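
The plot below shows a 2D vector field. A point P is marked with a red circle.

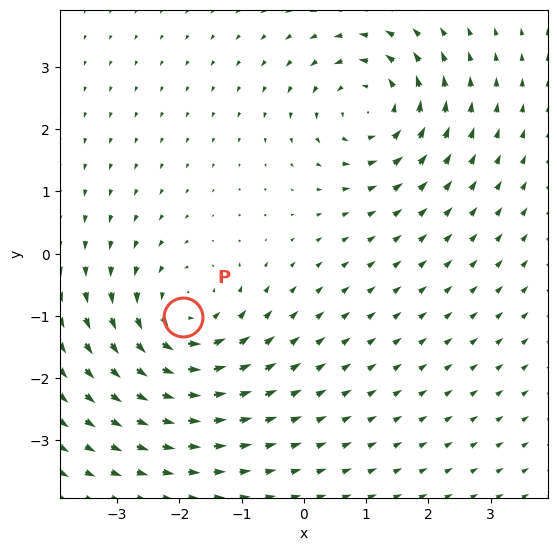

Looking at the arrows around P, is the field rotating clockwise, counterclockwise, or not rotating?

Near P at (-1.9, -1.0) the arrows circulate counterclockwise. The curl (z-component) there is about +5; positive curl means counterclockwise rotation.

counterclockwise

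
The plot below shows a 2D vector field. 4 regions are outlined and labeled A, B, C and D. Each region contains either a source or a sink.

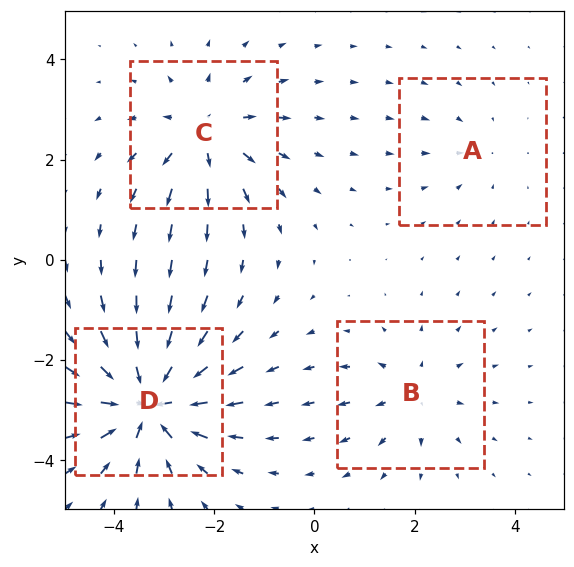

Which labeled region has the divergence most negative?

Divergence at each region's feature centre — A: about -2, B: about +3, C: about +5, D: about -8. Region D is most negative.

D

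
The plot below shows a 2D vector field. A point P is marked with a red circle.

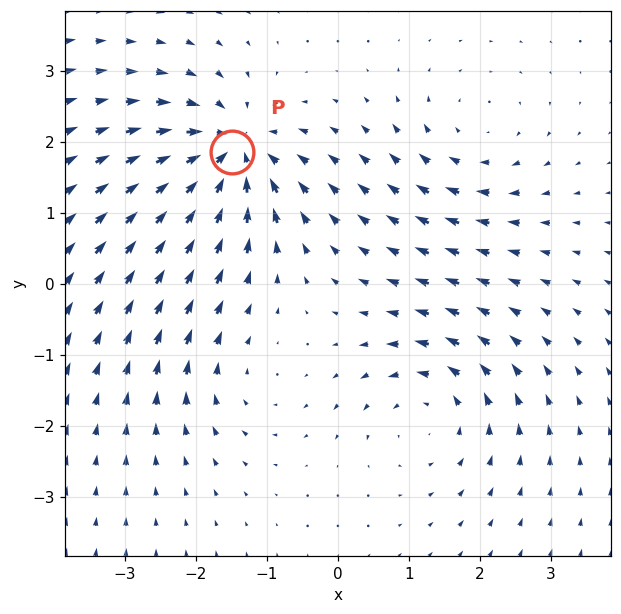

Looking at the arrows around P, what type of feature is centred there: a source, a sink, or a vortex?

sink

At P (-1.5, 1.9) the arrows converge inward. Divergence about -6, curl ≈0 — negative divergence with near-zero curl is a sink.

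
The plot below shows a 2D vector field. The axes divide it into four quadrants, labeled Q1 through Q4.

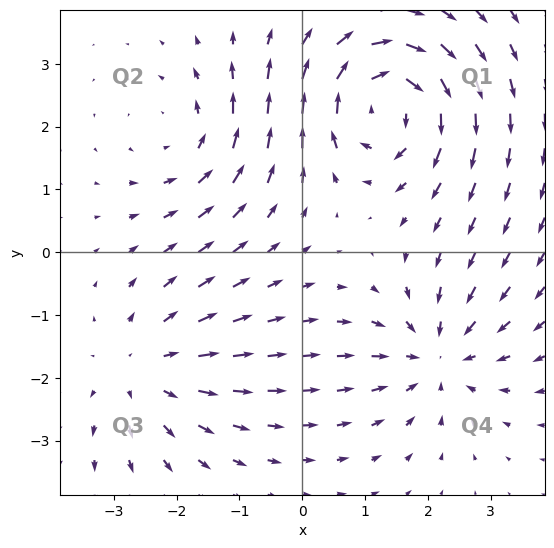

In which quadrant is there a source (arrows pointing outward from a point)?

The source sits at approximately (-2.5, -1.9), which lies in quadrant Q3. The divergence there is about +2, positive as expected for a source.

Q3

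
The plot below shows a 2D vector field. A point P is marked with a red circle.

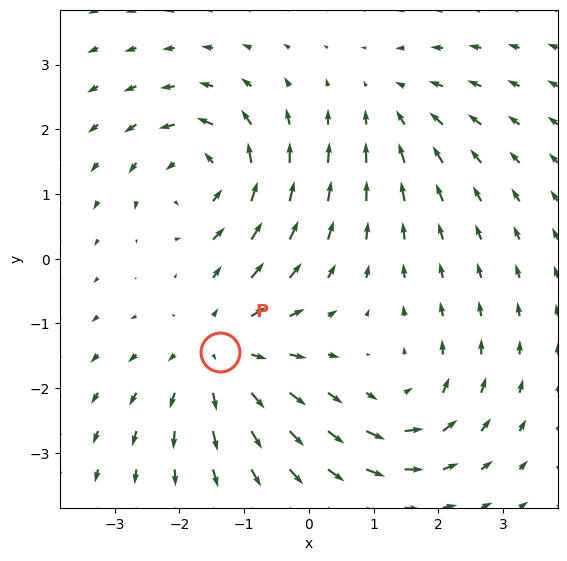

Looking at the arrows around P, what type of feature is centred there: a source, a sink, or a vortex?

At P (-1.4, -1.4) the arrows spread outward. Divergence about +4, curl ≈0 — positive divergence with near-zero curl is a source.

source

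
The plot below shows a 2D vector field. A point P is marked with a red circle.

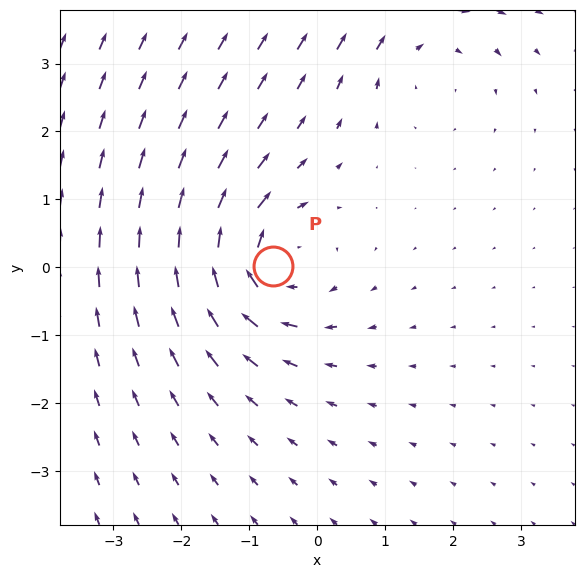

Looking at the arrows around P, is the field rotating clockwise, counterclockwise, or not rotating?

clockwise

Near P at (-0.7, 0.0) the arrows circulate clockwise. The curl (z-component) there is about -5; negative curl means clockwise rotation.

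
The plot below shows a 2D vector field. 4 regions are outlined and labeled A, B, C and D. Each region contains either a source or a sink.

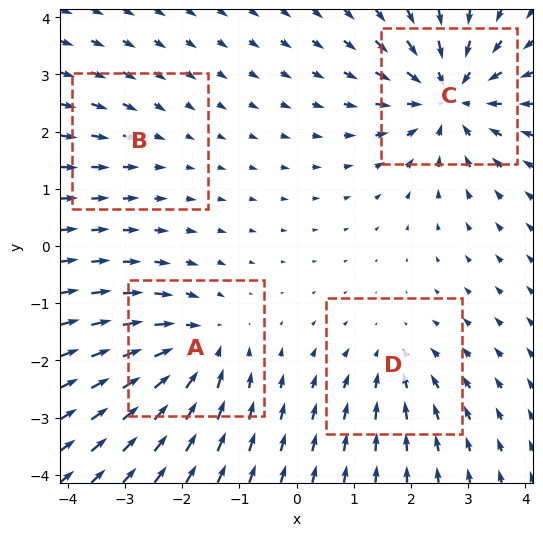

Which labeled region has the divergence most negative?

Divergence at each region's feature centre — A: about -5, B: about -2, C: about -7, D: about -3. Region C is most negative.

C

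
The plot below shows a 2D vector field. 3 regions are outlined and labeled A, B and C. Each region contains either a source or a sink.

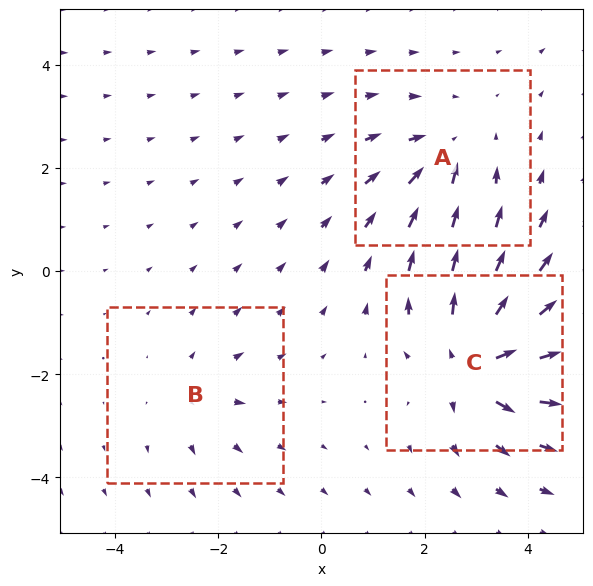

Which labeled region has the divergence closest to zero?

B

Divergence at each region's feature centre — A: about -3, B: about +2, C: about +6. Region B is closest to zero.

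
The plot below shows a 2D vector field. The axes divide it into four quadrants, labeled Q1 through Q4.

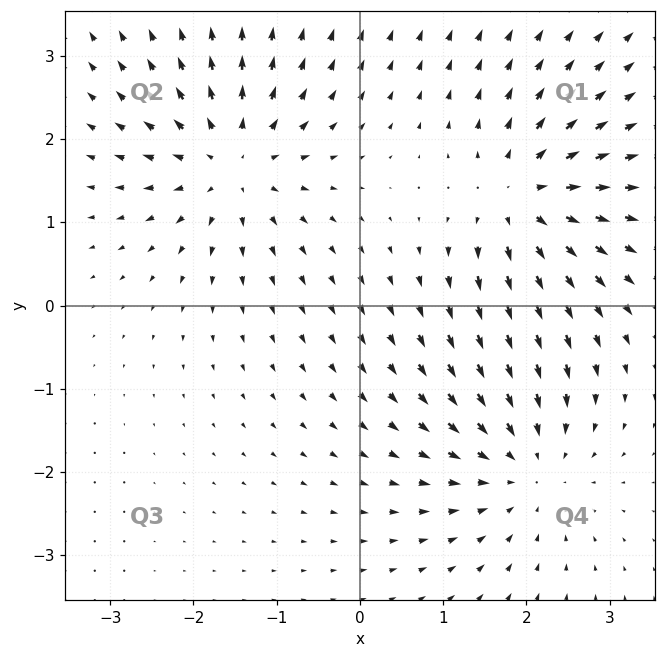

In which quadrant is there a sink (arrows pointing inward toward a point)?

Q4

The sink sits at approximately (2.0, -1.9), which lies in quadrant Q4. The divergence there is about -4, negative as expected for a sink.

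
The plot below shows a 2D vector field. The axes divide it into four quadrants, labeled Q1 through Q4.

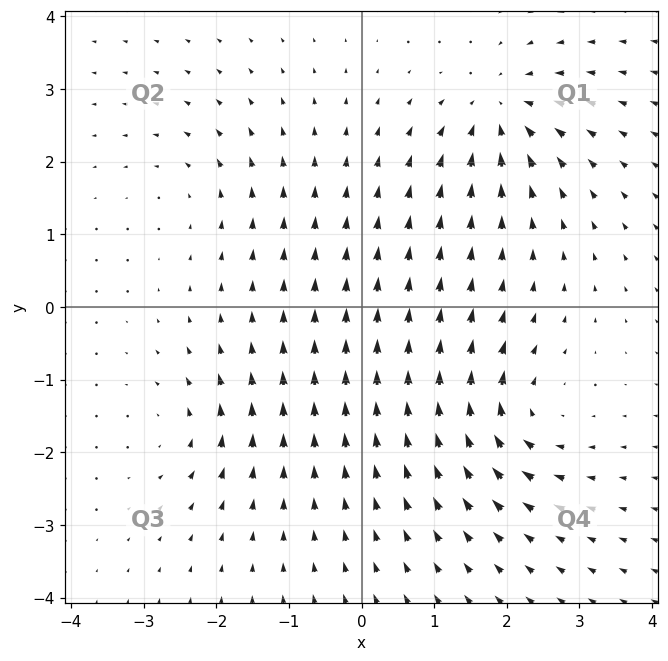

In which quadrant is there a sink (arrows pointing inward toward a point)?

The sink sits at approximately (1.9, 2.7), which lies in quadrant Q1. The divergence there is about -6, negative as expected for a sink.

Q1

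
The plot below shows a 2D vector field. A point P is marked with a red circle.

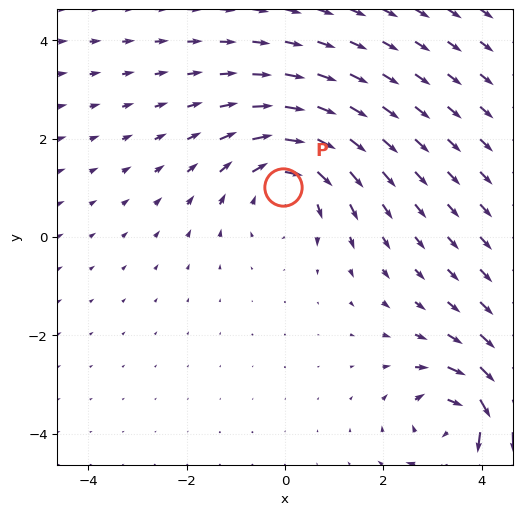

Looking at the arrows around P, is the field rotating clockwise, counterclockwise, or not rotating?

clockwise

Near P at (-0.0, 1.0) the arrows circulate clockwise. The curl (z-component) there is about -3; negative curl means clockwise rotation.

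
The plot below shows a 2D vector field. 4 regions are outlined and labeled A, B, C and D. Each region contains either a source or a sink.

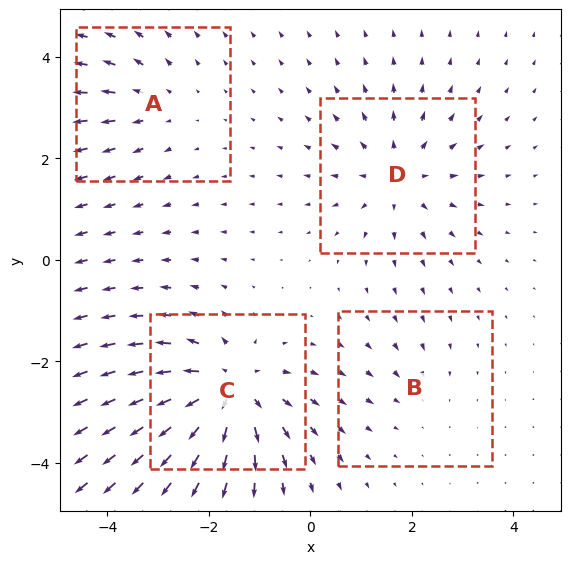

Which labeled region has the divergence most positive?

C

Divergence at each region's feature centre — A: about +3, B: about -2, C: about +7, D: about +4. Region C is most positive.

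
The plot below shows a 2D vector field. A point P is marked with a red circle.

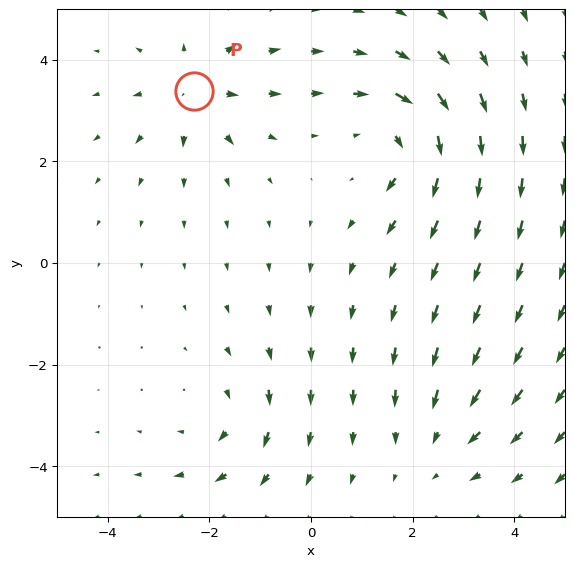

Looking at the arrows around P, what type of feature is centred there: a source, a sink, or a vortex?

At P (-2.3, 3.4) the arrows spread outward. Divergence about +4, curl ≈0 — positive divergence with near-zero curl is a source.

source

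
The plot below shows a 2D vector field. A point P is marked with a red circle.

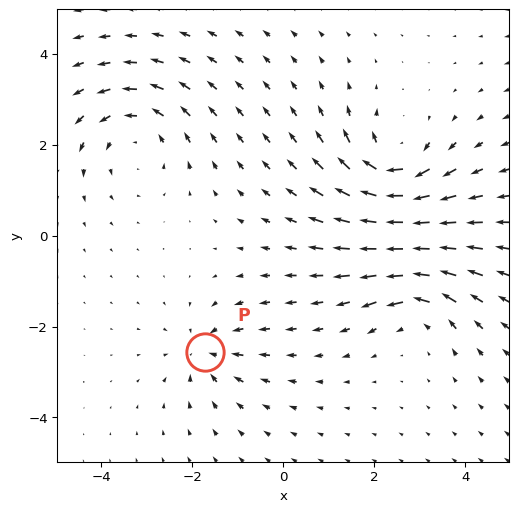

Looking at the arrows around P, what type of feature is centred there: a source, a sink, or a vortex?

sink

At P (-1.7, -2.6) the arrows converge inward. Divergence about -4, curl ≈0 — negative divergence with near-zero curl is a sink.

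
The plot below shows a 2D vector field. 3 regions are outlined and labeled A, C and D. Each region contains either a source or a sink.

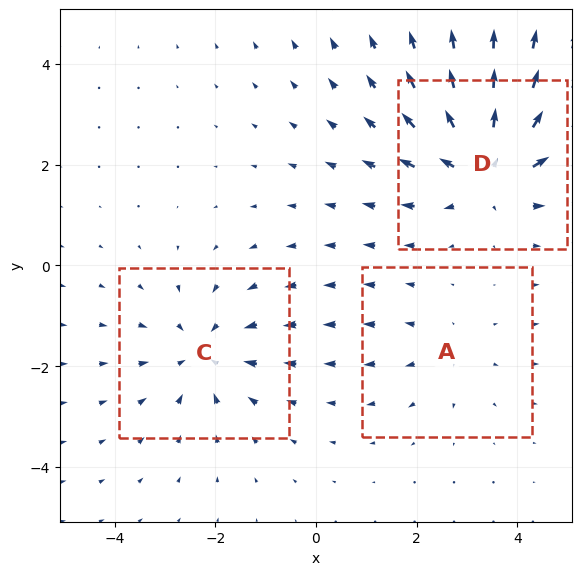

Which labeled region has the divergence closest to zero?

A

Divergence at each region's feature centre — A: about +2, C: about -3, D: about +4. Region A is closest to zero.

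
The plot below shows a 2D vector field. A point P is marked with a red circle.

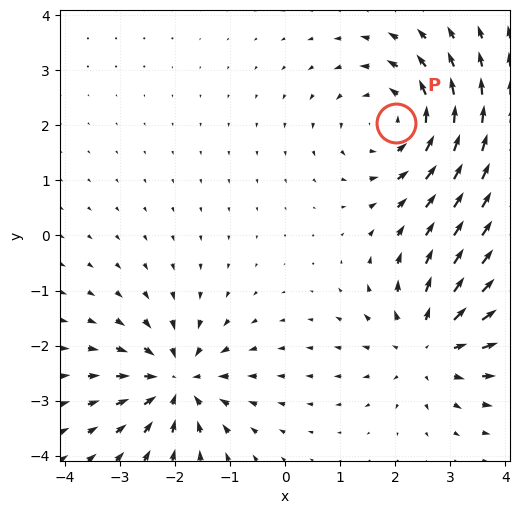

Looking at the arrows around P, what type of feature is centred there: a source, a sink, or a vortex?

At P (2.0, 2.0) the arrows circulate counterclockwise. Divergence ≈0, curl about +4 — near-zero divergence with nonzero curl is a vortex.

vortex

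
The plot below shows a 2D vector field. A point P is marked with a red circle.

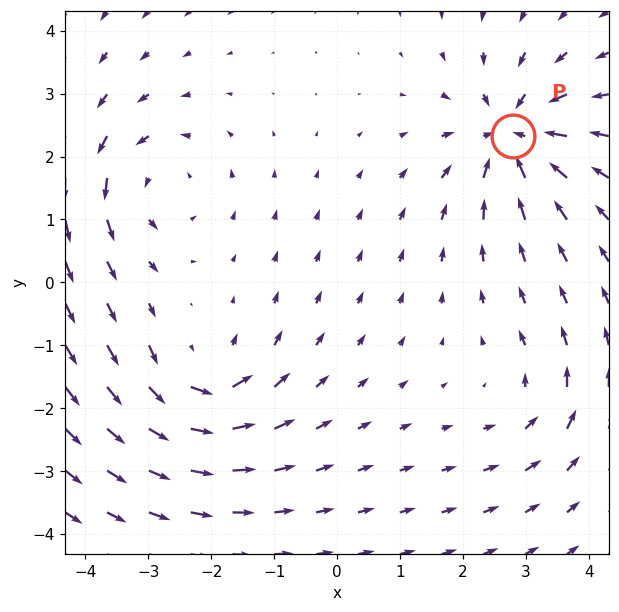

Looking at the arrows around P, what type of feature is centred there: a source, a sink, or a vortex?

sink

At P (2.8, 2.3) the arrows converge inward. Divergence about -6, curl ≈0 — negative divergence with near-zero curl is a sink.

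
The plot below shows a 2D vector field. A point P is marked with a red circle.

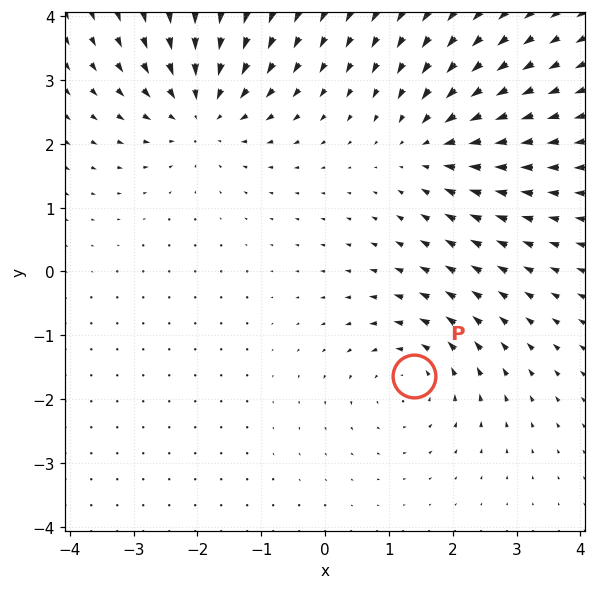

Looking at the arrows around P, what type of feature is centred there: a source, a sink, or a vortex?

vortex

At P (1.4, -1.6) the arrows circulate counterclockwise. Divergence ≈0, curl about +4 — near-zero divergence with nonzero curl is a vortex.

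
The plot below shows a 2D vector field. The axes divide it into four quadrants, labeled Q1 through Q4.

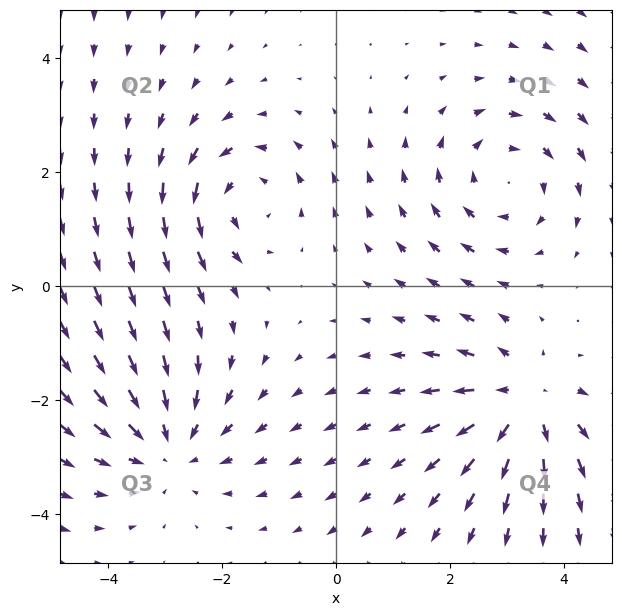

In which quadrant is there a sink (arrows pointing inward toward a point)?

The sink sits at approximately (-3.0, -2.8), which lies in quadrant Q3. The divergence there is about -3, negative as expected for a sink.

Q3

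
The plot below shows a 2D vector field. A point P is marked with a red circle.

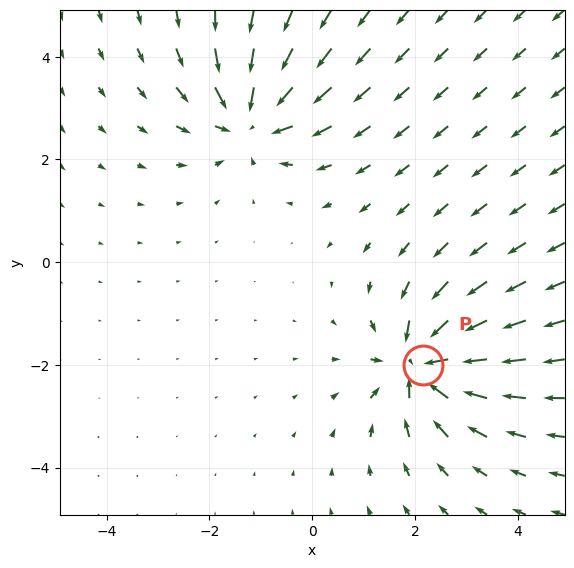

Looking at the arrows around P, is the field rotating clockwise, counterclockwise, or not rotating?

Near P at (2.2, -2.0) the arrows show no circulation. The curl there is ≈0.

not rotating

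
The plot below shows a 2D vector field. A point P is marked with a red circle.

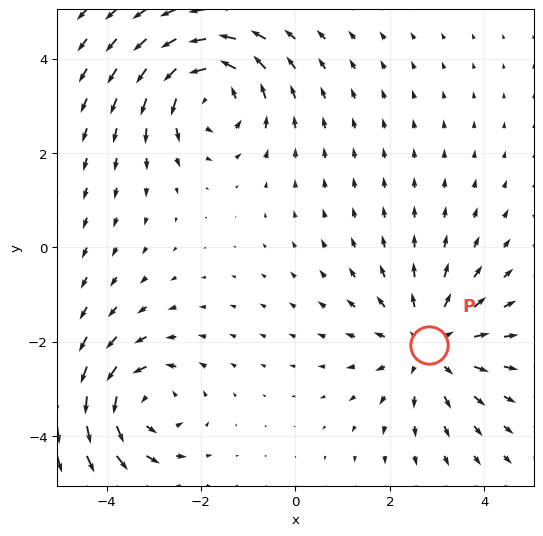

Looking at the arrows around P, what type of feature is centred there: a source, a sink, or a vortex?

source

At P (2.8, -2.1) the arrows spread outward. Divergence about +3, curl ≈0 — positive divergence with near-zero curl is a source.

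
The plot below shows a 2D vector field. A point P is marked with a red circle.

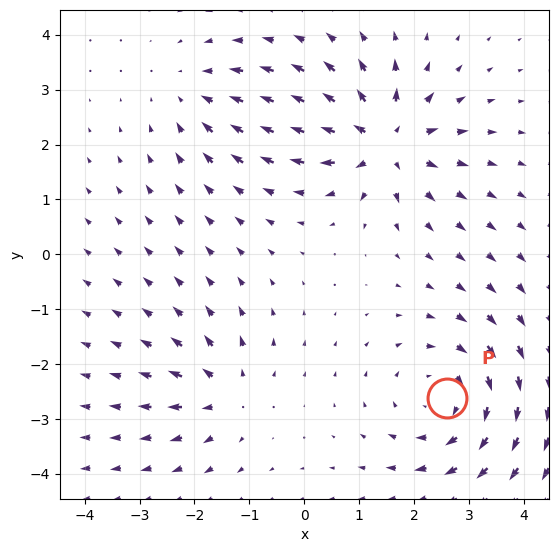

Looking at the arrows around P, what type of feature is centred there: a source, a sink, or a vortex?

vortex

At P (2.6, -2.6) the arrows circulate clockwise. Divergence ≈0, curl about -4 — near-zero divergence with nonzero curl is a vortex.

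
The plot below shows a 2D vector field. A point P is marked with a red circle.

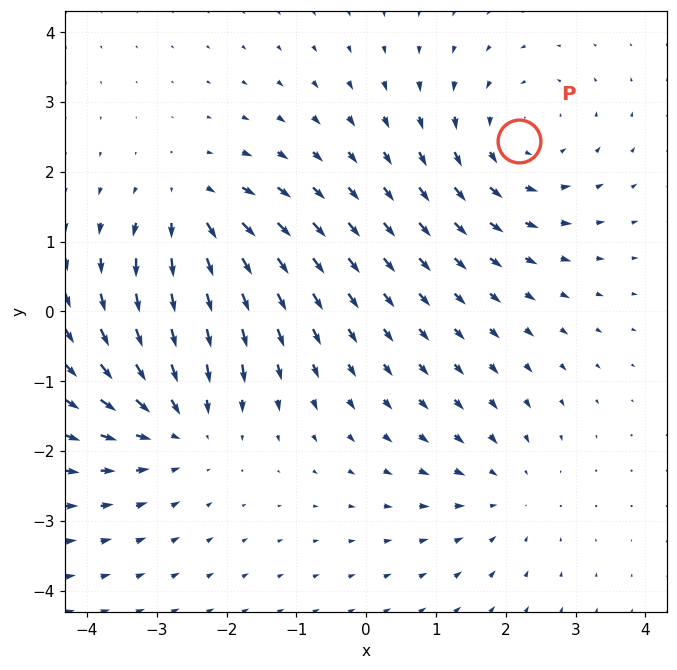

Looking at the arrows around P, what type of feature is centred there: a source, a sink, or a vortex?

vortex

At P (2.2, 2.4) the arrows circulate counterclockwise. Divergence ≈0, curl about +3 — near-zero divergence with nonzero curl is a vortex.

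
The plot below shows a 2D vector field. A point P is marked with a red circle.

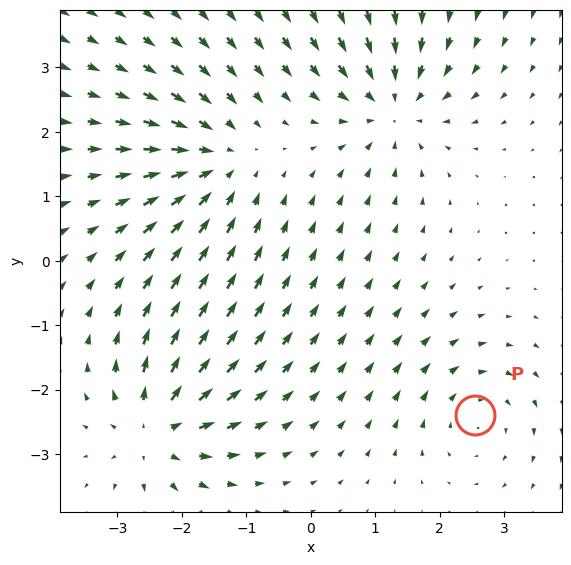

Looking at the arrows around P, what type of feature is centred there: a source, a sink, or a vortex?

vortex

At P (2.5, -2.4) the arrows circulate clockwise. Divergence ≈0, curl about -3 — near-zero divergence with nonzero curl is a vortex.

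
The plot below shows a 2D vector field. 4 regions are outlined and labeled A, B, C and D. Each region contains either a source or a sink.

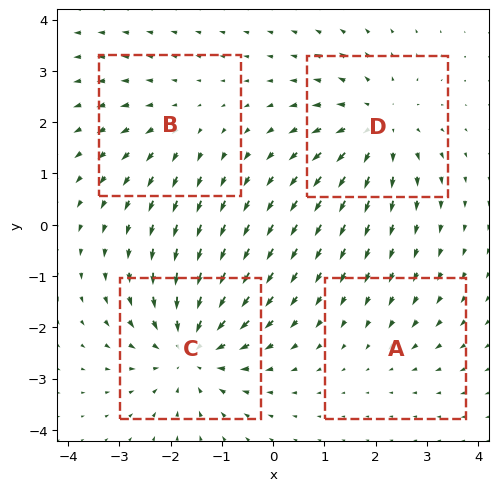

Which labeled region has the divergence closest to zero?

A

Divergence at each region's feature centre — A: about -2, B: about +3, C: about -5, D: about +5. Region A is closest to zero.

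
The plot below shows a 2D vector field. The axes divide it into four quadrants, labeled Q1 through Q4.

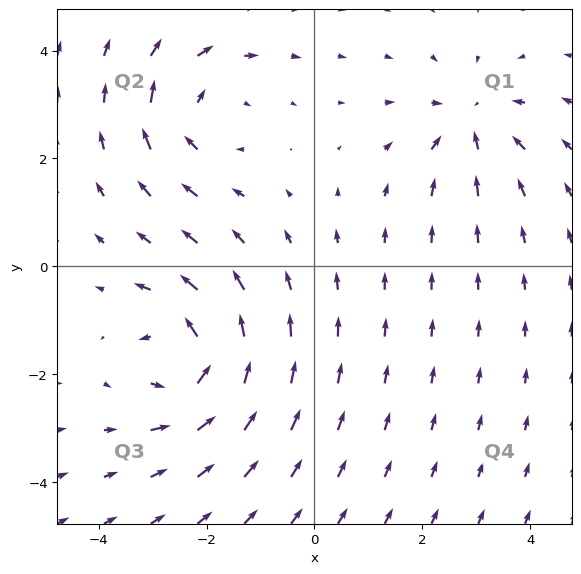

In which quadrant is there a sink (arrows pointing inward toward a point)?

Q1

The sink sits at approximately (2.9, 2.7), which lies in quadrant Q1. The divergence there is about -4, negative as expected for a sink.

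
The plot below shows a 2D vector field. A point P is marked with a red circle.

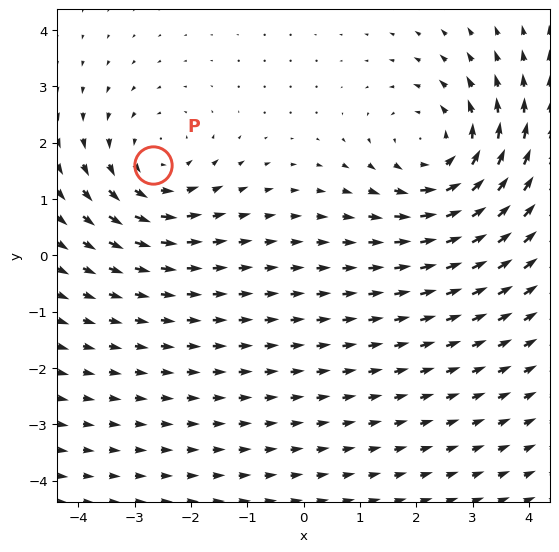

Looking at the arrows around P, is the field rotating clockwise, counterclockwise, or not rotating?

counterclockwise

Near P at (-2.7, 1.6) the arrows circulate counterclockwise. The curl (z-component) there is about +2; positive curl means counterclockwise rotation.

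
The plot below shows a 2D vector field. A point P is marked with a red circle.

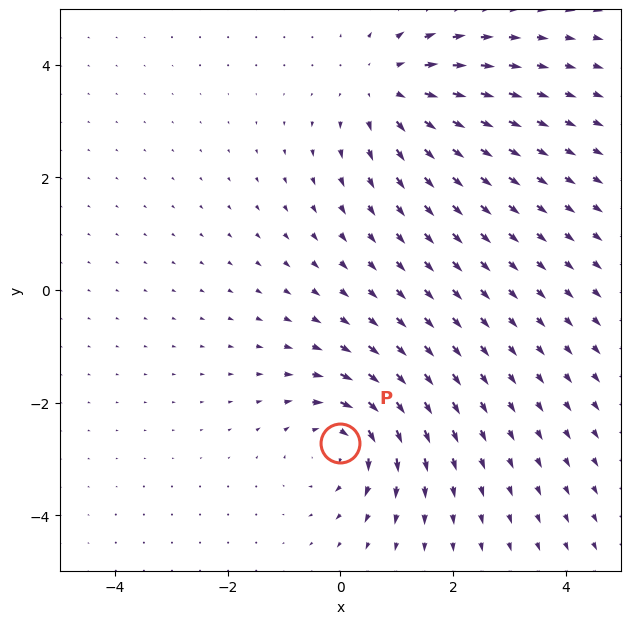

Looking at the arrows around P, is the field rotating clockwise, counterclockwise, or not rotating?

clockwise

Near P at (-0.0, -2.7) the arrows circulate clockwise. The curl (z-component) there is about -3; negative curl means clockwise rotation.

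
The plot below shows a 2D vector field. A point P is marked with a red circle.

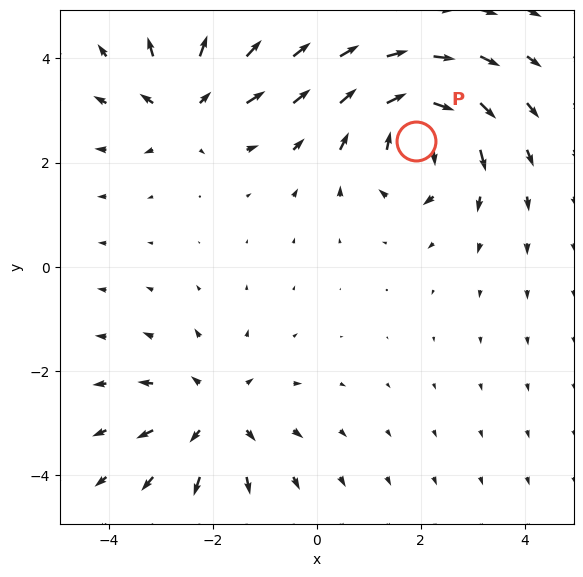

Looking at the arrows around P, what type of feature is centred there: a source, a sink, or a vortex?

At P (1.9, 2.4) the arrows circulate clockwise. Divergence ≈0, curl about -7 — near-zero divergence with nonzero curl is a vortex.

vortex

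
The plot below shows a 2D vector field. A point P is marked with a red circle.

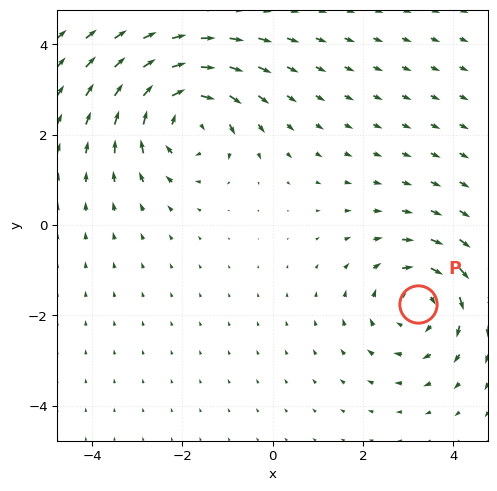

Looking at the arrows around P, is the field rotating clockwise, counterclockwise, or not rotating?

Near P at (3.2, -1.7) the arrows circulate clockwise. The curl (z-component) there is about -3; negative curl means clockwise rotation.

clockwise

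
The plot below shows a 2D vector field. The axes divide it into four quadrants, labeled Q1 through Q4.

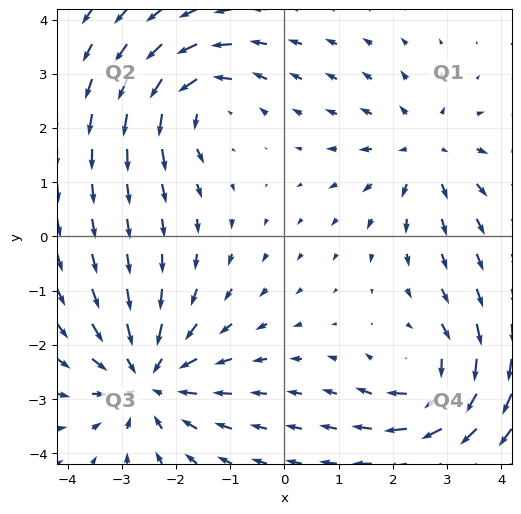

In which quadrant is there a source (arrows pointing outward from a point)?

Q1

The source sits at approximately (2.6, 1.6), which lies in quadrant Q1. The divergence there is about +3, positive as expected for a source.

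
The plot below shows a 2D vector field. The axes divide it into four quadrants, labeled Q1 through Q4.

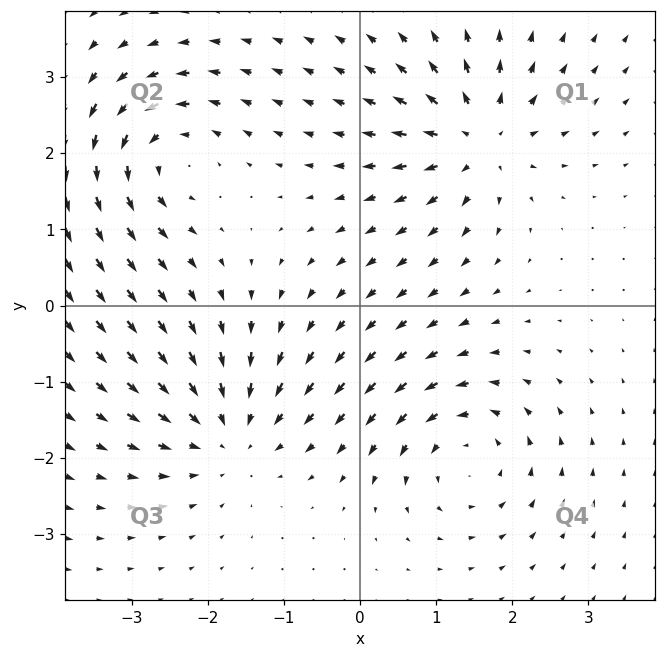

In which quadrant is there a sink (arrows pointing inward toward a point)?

The sink sits at approximately (-1.7, -1.7), which lies in quadrant Q3. The divergence there is about -5, negative as expected for a sink.

Q3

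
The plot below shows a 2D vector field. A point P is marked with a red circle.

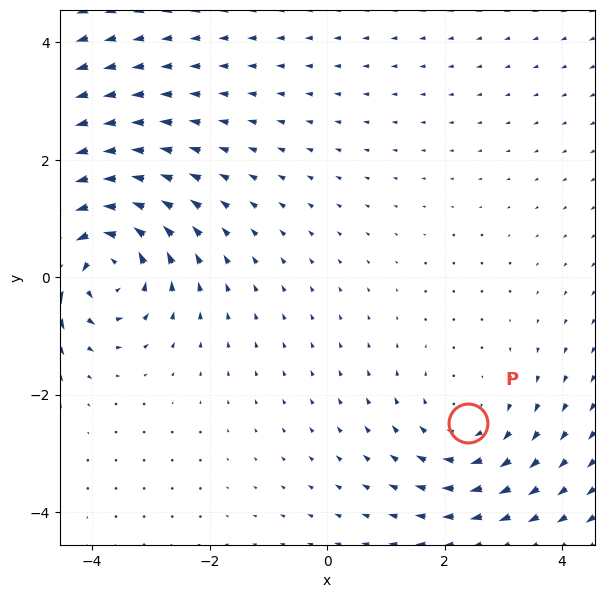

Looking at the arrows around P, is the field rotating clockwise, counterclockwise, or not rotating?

Near P at (2.4, -2.5) the arrows circulate clockwise. The curl (z-component) there is about -2; negative curl means clockwise rotation.

clockwise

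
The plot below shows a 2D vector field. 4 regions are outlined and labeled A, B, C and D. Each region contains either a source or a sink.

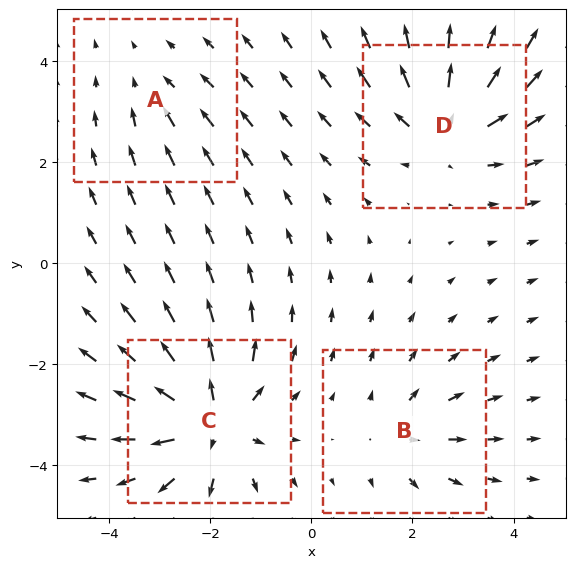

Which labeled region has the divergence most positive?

C

Divergence at each region's feature centre — A: about -2, B: about +3, C: about +7, D: about +6. Region C is most positive.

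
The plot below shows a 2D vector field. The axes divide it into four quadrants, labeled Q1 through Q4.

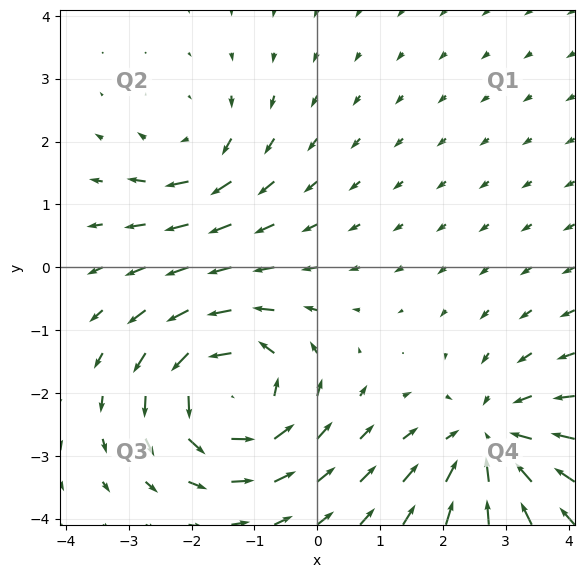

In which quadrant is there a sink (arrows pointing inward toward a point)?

The sink sits at approximately (2.7, -2.8), which lies in quadrant Q4. The divergence there is about -4, negative as expected for a sink.

Q4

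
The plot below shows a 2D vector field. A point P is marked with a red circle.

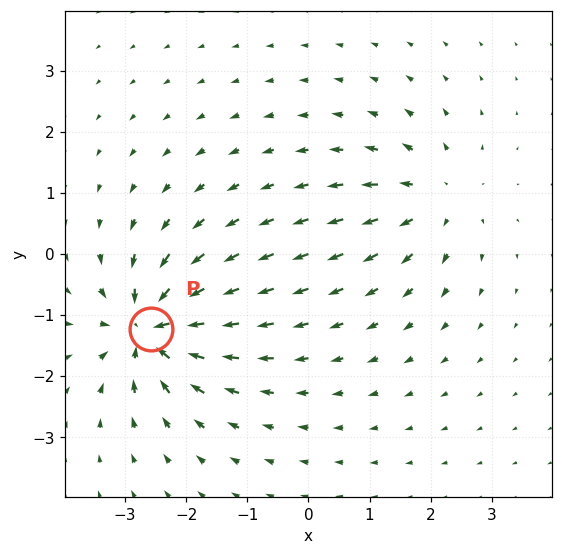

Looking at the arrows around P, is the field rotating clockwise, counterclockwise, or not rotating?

Near P at (-2.6, -1.2) the arrows show no circulation. The curl there is ≈0.

not rotating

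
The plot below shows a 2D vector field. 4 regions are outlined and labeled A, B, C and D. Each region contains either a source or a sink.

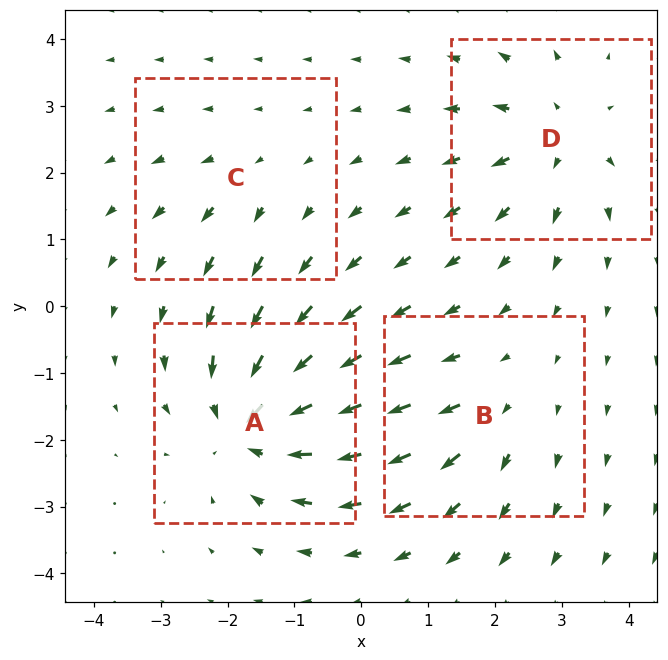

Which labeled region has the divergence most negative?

Divergence at each region's feature centre — A: about -7, B: about +3, C: about +2, D: about +5. Region A is most negative.

A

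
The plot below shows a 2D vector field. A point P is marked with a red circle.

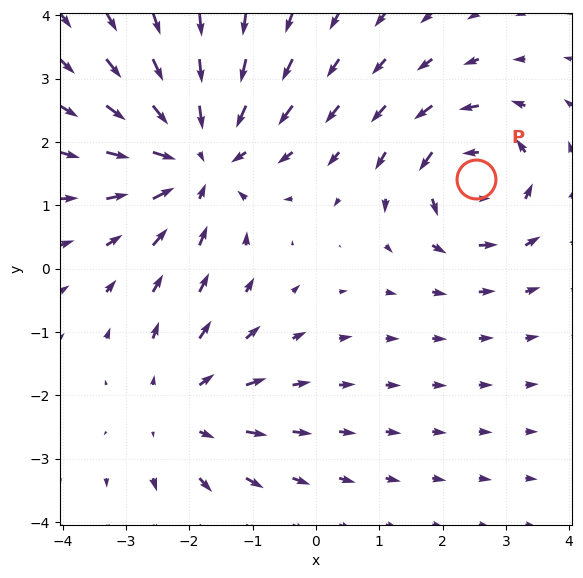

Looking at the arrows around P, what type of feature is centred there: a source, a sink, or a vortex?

At P (2.5, 1.4) the arrows circulate counterclockwise. Divergence ≈0, curl about +4 — near-zero divergence with nonzero curl is a vortex.

vortex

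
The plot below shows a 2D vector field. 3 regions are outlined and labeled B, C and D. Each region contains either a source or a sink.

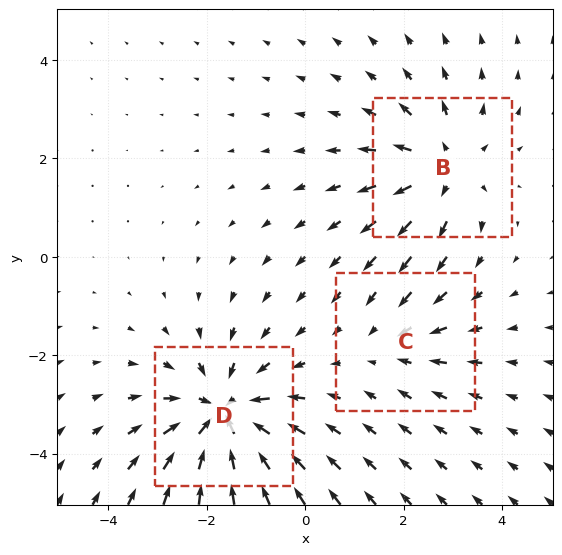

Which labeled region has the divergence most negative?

Divergence at each region's feature centre — B: about +3, C: about -2, D: about -4. Region D is most negative.

D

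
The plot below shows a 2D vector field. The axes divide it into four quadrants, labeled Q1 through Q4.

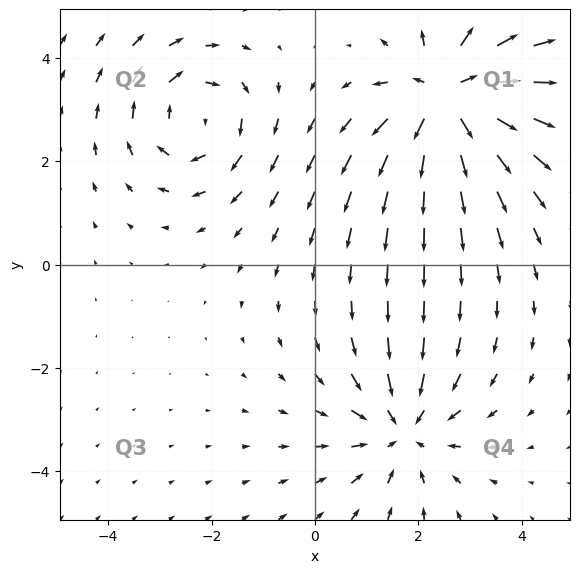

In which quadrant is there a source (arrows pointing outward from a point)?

The source sits at approximately (2.6, 3.3), which lies in quadrant Q1. The divergence there is about +4, positive as expected for a source.

Q1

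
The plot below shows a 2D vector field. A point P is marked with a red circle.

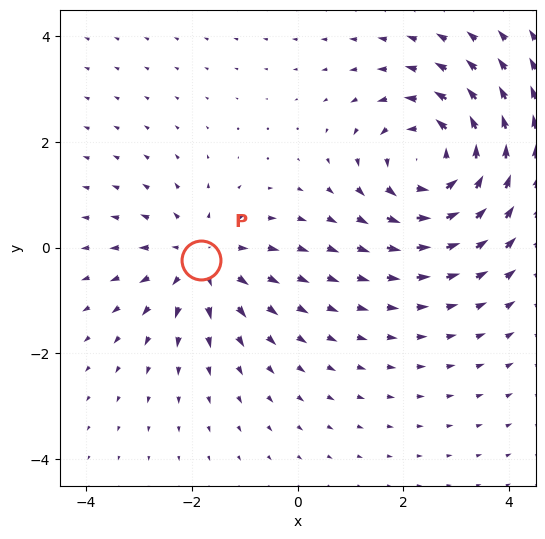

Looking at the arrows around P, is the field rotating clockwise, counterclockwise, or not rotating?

Near P at (-1.8, -0.2) the arrows show no circulation. The curl there is ≈0.

not rotating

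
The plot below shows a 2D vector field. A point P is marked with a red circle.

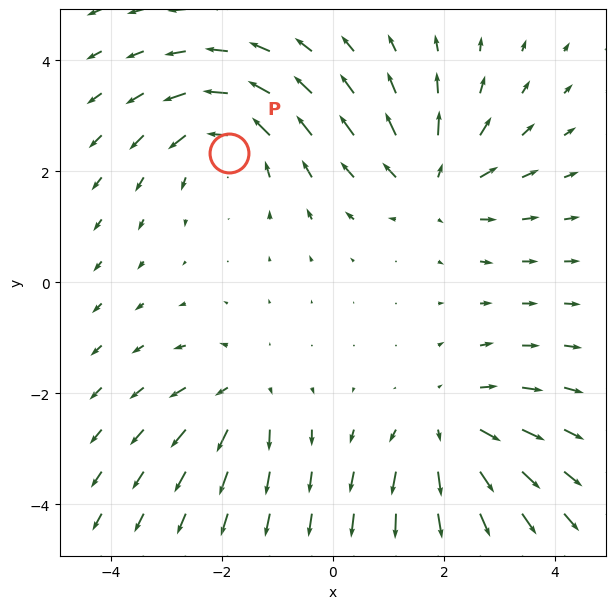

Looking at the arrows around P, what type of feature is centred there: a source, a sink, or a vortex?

vortex

At P (-1.9, 2.3) the arrows circulate counterclockwise. Divergence ≈0, curl about +5 — near-zero divergence with nonzero curl is a vortex.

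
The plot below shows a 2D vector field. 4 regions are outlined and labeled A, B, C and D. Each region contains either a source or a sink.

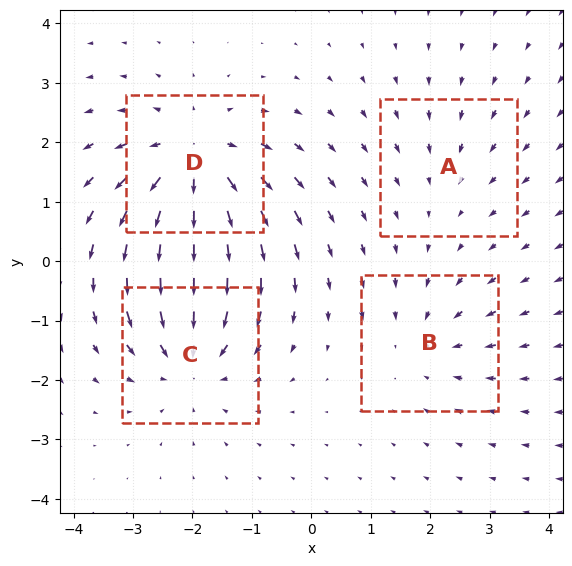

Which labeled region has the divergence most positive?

D

Divergence at each region's feature centre — A: about -2, B: about -3, C: about -5, D: about +6. Region D is most positive.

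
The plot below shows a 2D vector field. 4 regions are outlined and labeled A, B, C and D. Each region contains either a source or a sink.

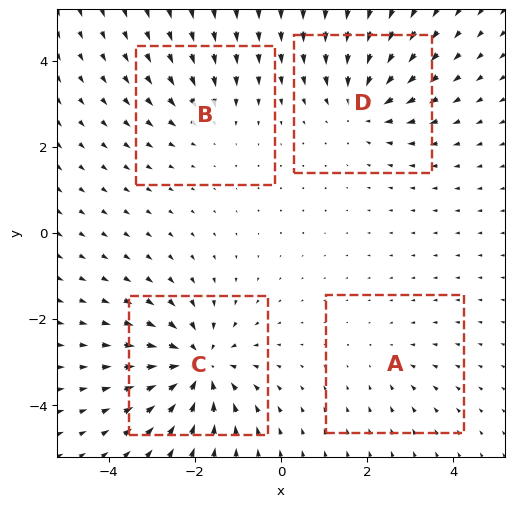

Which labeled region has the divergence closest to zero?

A

Divergence at each region's feature centre — A: about -2, B: about -3, C: about -7, D: about -5. Region A is closest to zero.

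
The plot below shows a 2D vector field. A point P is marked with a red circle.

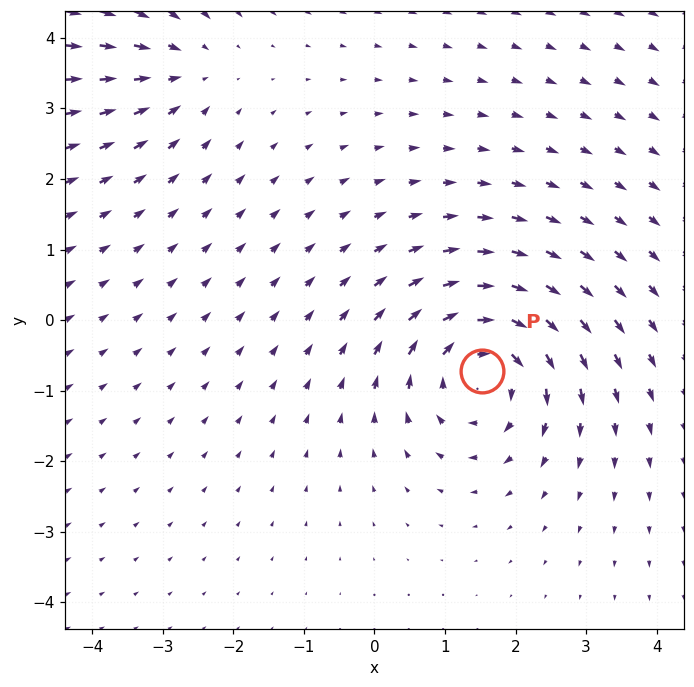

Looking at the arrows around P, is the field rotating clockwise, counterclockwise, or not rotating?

clockwise

Near P at (1.5, -0.7) the arrows circulate clockwise. The curl (z-component) there is about -5; negative curl means clockwise rotation.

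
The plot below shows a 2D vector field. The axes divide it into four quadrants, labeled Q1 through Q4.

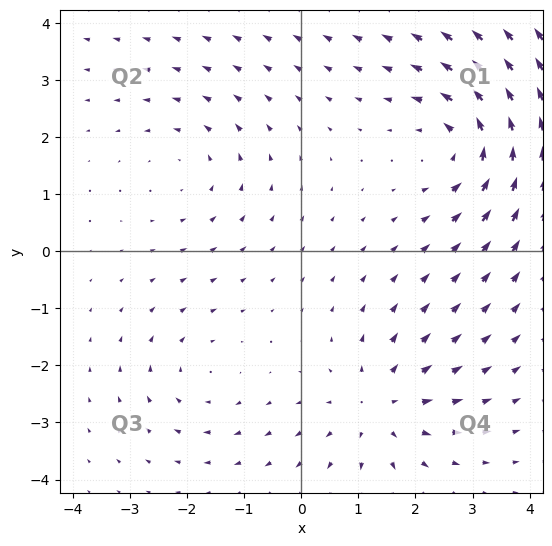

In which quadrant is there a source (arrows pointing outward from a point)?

The source sits at approximately (1.4, -2.7), which lies in quadrant Q4. The divergence there is about +4, positive as expected for a source.

Q4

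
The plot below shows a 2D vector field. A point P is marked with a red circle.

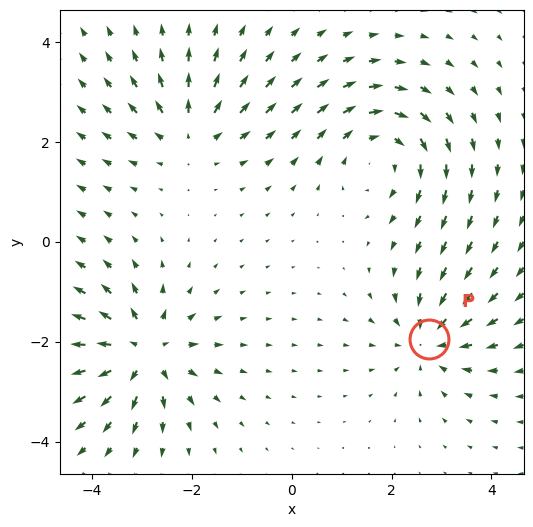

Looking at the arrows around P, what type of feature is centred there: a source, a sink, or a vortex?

sink

At P (2.7, -2.0) the arrows converge inward. Divergence about -4, curl ≈0 — negative divergence with near-zero curl is a sink.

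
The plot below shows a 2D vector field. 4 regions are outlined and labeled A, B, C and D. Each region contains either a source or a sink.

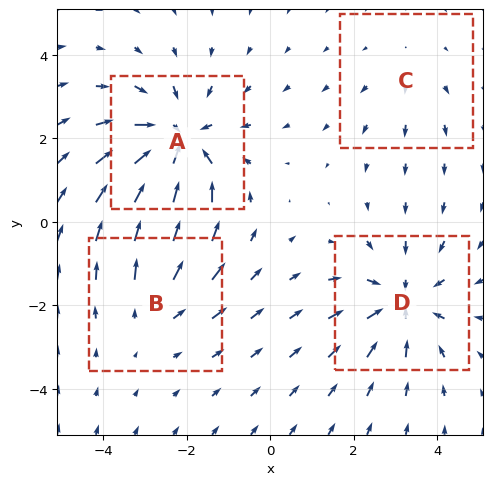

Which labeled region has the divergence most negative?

A

Divergence at each region's feature centre — A: about -6, B: about +3, C: about +2, D: about -4. Region A is most negative.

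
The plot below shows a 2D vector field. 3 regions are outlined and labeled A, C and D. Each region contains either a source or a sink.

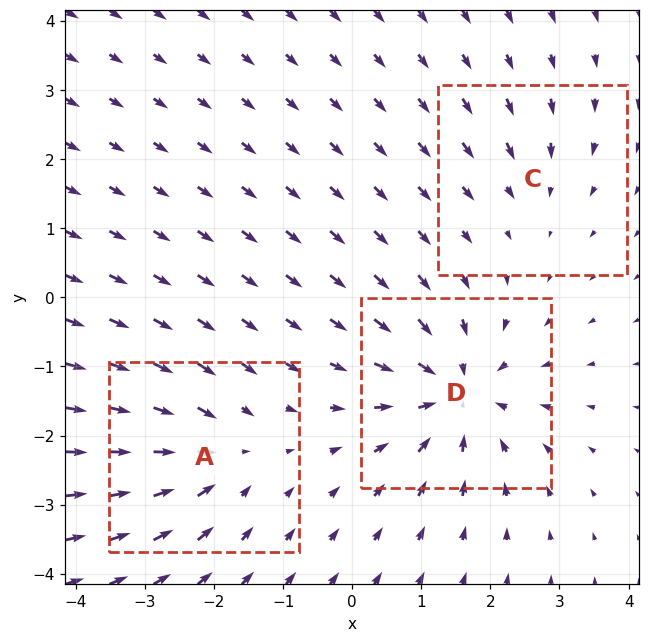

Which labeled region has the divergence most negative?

D

Divergence at each region's feature centre — A: about -4, C: about -2, D: about -6. Region D is most negative.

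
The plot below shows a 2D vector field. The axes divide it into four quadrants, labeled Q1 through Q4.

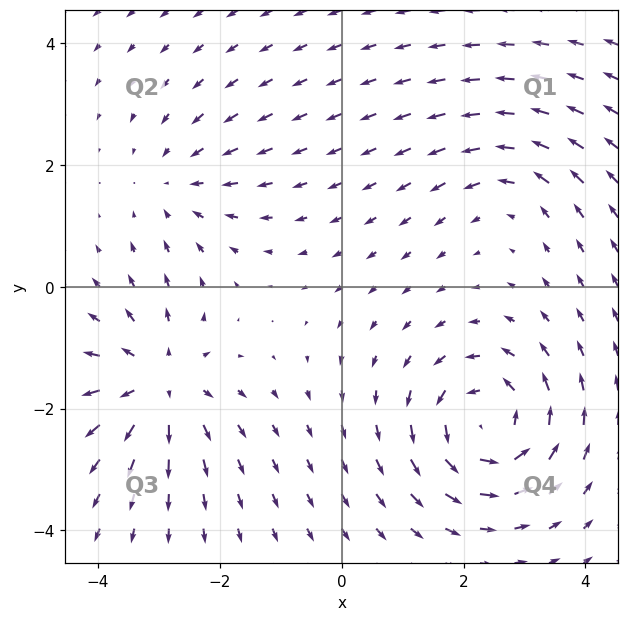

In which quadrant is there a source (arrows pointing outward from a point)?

The source sits at approximately (-3.0, -1.6), which lies in quadrant Q3. The divergence there is about +4, positive as expected for a source.

Q3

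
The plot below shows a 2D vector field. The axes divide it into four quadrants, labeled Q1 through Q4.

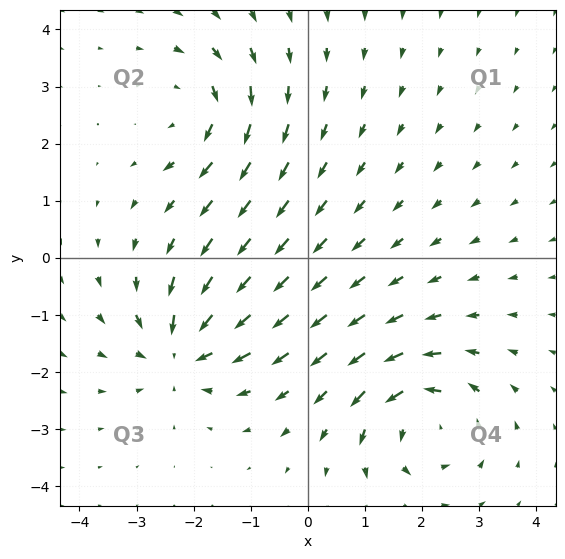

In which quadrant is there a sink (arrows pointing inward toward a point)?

The sink sits at approximately (-2.2, -1.6), which lies in quadrant Q3. The divergence there is about -4, negative as expected for a sink.

Q3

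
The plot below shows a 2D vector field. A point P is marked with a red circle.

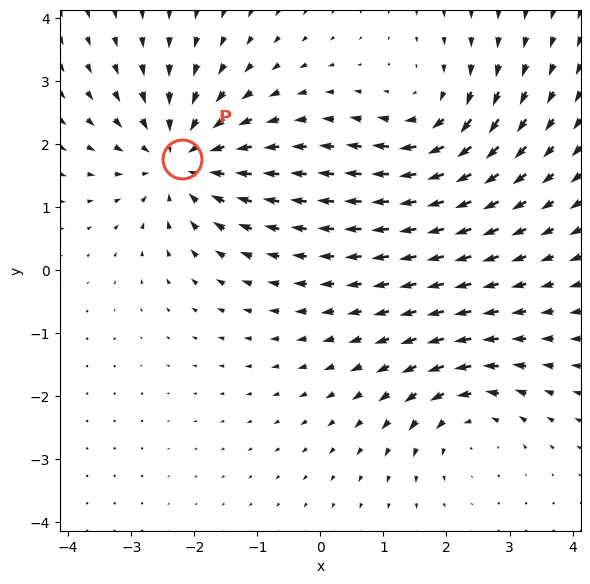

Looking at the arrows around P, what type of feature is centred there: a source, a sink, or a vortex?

At P (-2.2, 1.8) the arrows converge inward. Divergence about -5, curl ≈0 — negative divergence with near-zero curl is a sink.

sink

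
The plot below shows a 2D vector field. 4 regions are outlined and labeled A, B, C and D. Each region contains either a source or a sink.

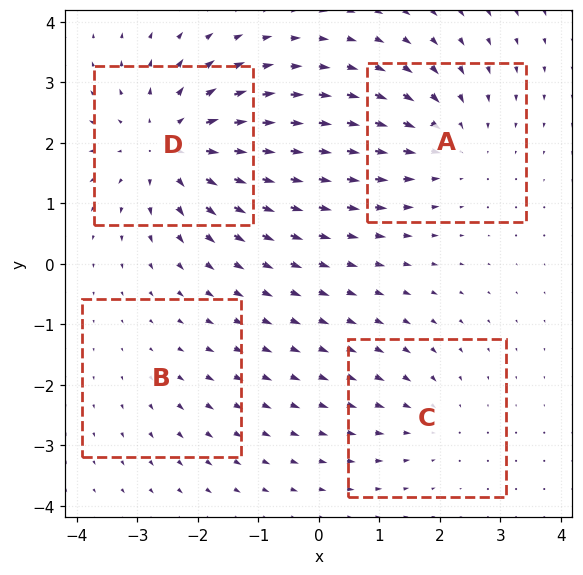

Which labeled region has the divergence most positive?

Divergence at each region's feature centre — A: about -4, B: about +2, C: about -3, D: about +6. Region D is most positive.

D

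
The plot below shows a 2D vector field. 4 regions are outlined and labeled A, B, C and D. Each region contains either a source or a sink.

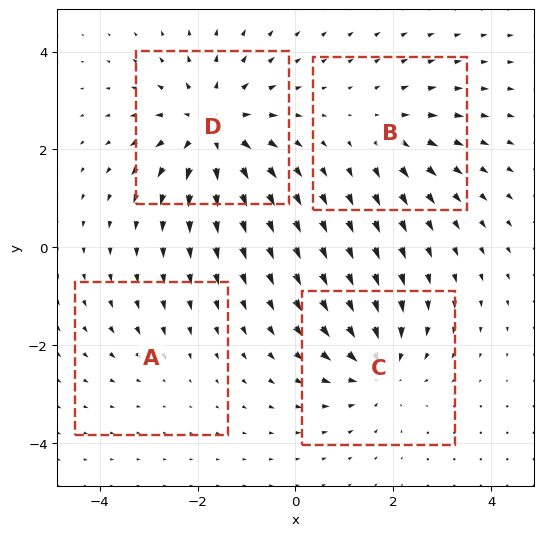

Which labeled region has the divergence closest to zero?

Divergence at each region's feature centre — A: about -2, B: about +3, C: about -5, D: about +6. Region A is closest to zero.

A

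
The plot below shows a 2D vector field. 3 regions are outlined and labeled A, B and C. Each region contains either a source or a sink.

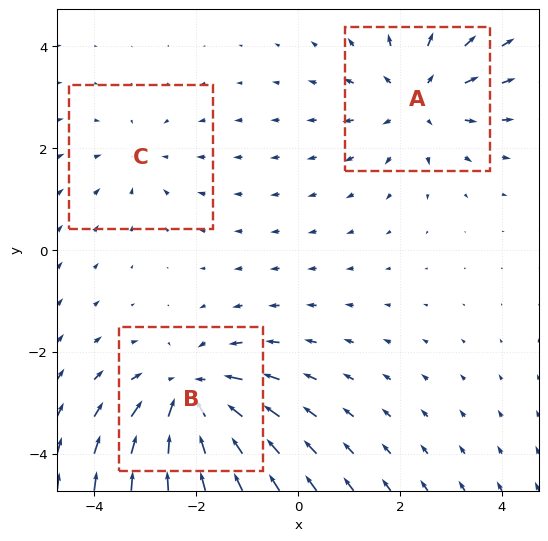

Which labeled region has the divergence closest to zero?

C

Divergence at each region's feature centre — A: about +3, B: about -4, C: about -2. Region C is closest to zero.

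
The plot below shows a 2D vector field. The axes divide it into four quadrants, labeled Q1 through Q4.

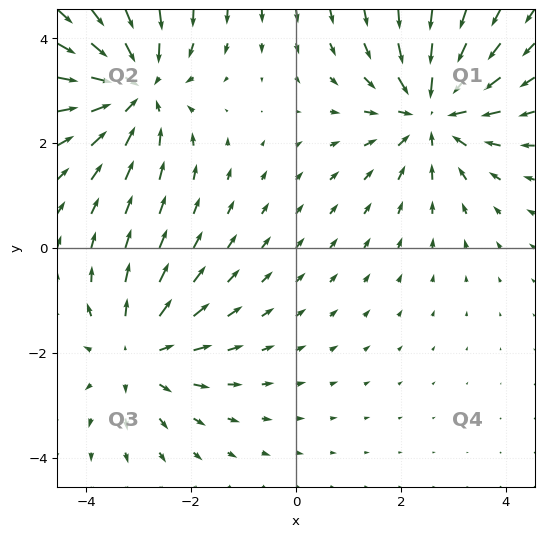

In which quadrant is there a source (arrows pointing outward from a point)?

Q3

The source sits at approximately (-3.0, -2.0), which lies in quadrant Q3. The divergence there is about +3, positive as expected for a source.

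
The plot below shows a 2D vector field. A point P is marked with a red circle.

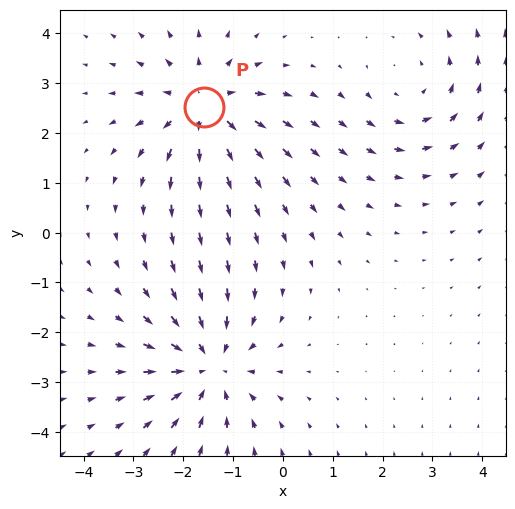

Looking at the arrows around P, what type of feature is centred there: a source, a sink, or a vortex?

At P (-1.6, 2.5) the arrows spread outward. Divergence about +4, curl ≈0 — positive divergence with near-zero curl is a source.

source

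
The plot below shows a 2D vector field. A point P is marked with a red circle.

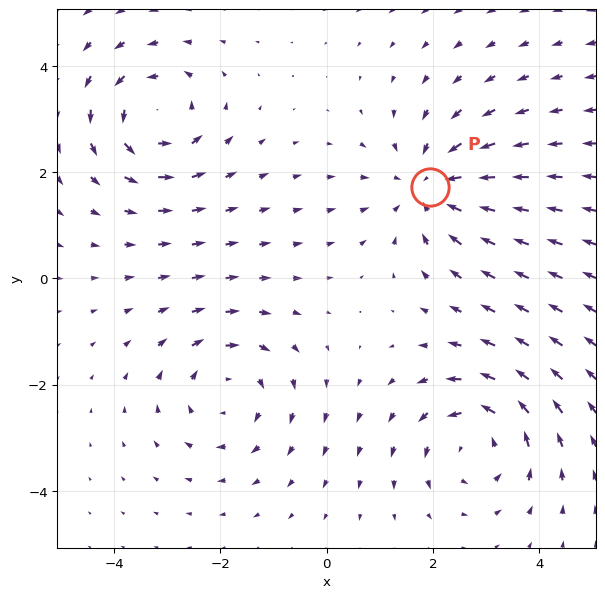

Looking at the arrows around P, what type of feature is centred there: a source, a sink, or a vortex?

At P (1.9, 1.7) the arrows converge inward. Divergence about -4, curl ≈0 — negative divergence with near-zero curl is a sink.

sink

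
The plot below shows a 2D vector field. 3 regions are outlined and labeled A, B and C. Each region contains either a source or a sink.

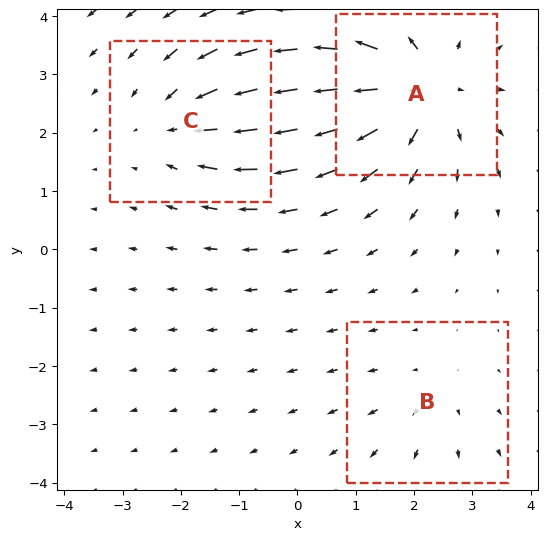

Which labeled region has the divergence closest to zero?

B

Divergence at each region's feature centre — A: about +5, B: about +2, C: about -3. Region B is closest to zero.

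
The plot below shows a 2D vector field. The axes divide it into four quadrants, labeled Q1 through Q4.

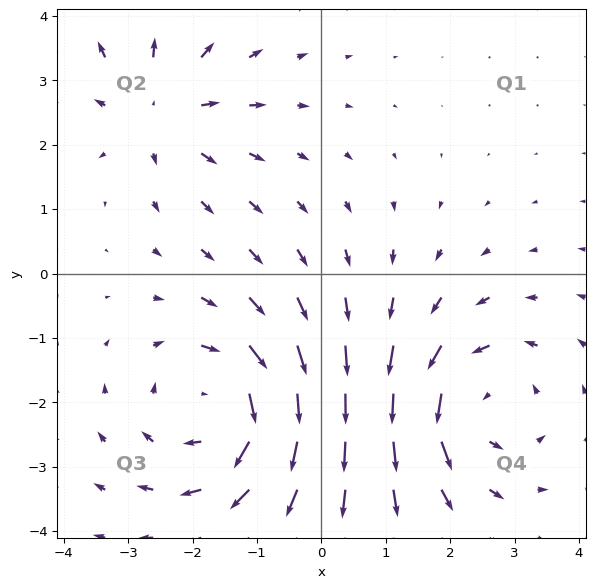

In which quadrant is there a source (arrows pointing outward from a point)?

Q2

The source sits at approximately (-2.5, 2.6), which lies in quadrant Q2. The divergence there is about +3, positive as expected for a source.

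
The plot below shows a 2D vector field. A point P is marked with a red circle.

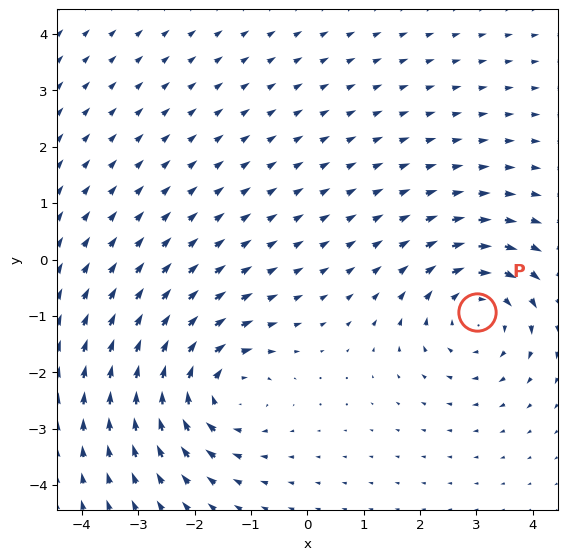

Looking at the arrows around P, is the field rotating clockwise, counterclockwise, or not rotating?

clockwise

Near P at (3.0, -0.9) the arrows circulate clockwise. The curl (z-component) there is about -4; negative curl means clockwise rotation.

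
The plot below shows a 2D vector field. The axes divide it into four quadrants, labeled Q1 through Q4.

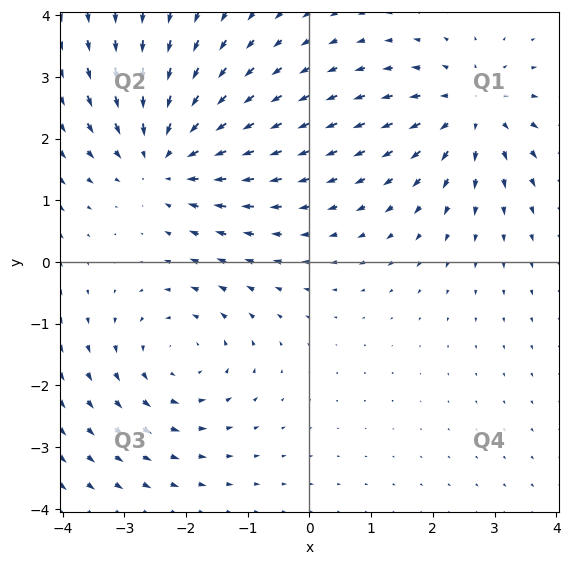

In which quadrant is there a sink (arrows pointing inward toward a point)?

Q2

The sink sits at approximately (-2.3, 1.7), which lies in quadrant Q2. The divergence there is about -3, negative as expected for a sink.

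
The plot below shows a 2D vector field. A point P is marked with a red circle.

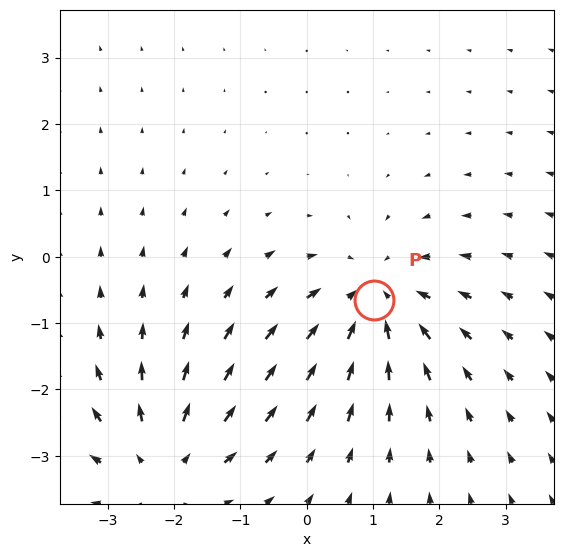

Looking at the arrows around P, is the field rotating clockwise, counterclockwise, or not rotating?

not rotating

Near P at (1.0, -0.7) the arrows show no circulation. The curl there is ≈0.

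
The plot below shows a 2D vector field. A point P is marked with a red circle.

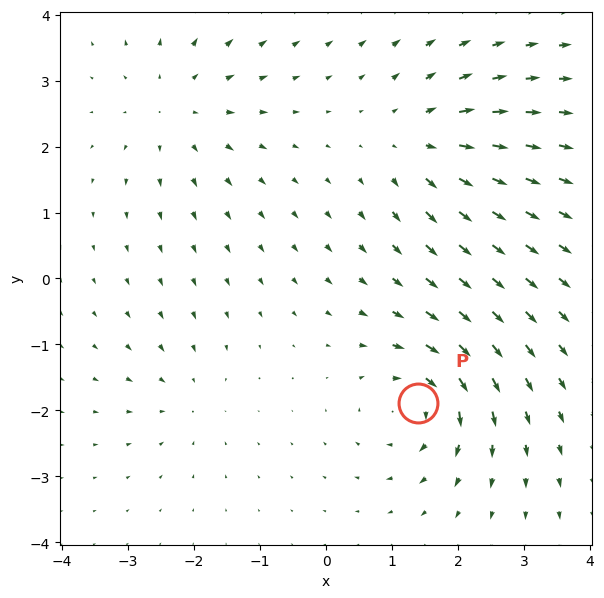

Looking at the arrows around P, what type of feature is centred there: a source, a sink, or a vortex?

vortex

At P (1.4, -1.9) the arrows circulate clockwise. Divergence ≈0, curl about -6 — near-zero divergence with nonzero curl is a vortex.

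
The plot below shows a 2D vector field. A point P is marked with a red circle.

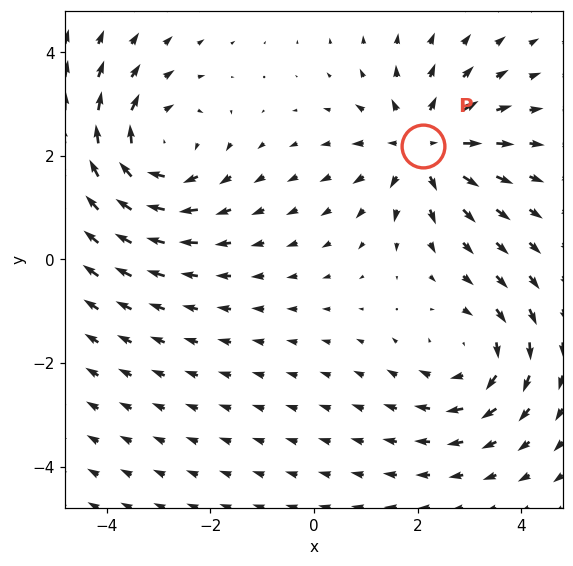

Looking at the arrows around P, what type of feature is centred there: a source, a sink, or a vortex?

source

At P (2.1, 2.2) the arrows spread outward. Divergence about +3, curl ≈0 — positive divergence with near-zero curl is a source.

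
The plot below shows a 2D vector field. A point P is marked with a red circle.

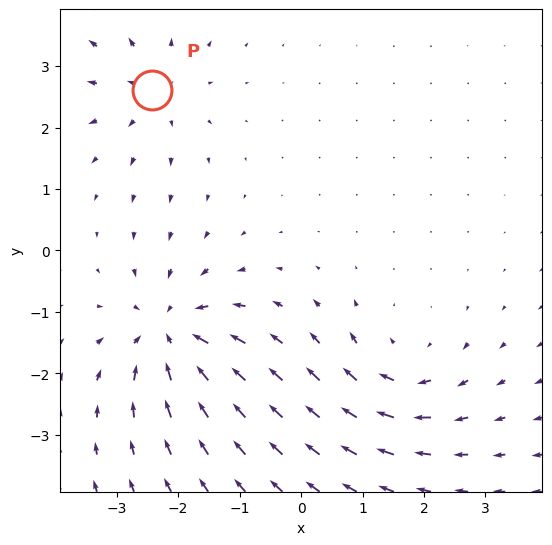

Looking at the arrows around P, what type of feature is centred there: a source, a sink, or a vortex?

At P (-2.4, 2.6) the arrows spread outward. Divergence about +3, curl ≈0 — positive divergence with near-zero curl is a source.

source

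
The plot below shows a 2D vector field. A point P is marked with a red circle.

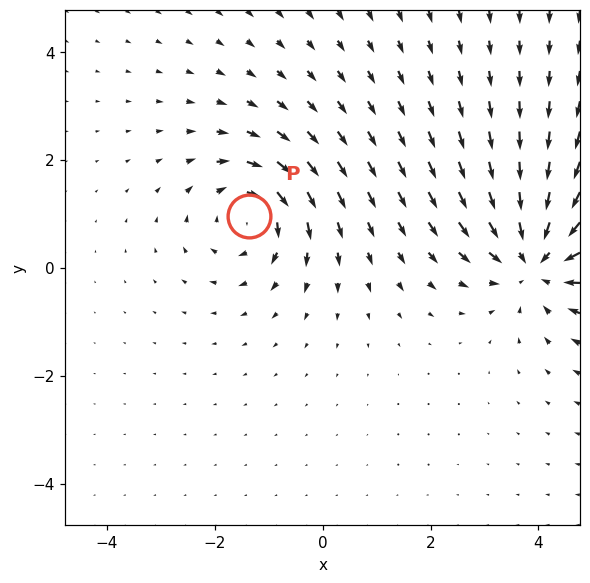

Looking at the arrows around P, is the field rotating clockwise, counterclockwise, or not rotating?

Near P at (-1.4, 1.0) the arrows circulate clockwise. The curl (z-component) there is about -4; negative curl means clockwise rotation.

clockwise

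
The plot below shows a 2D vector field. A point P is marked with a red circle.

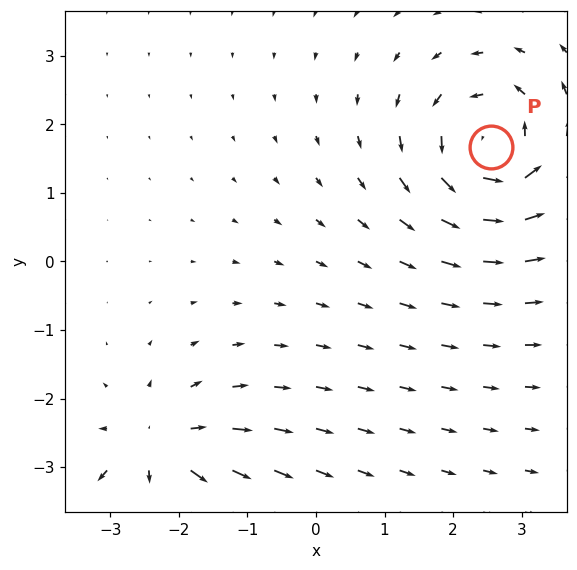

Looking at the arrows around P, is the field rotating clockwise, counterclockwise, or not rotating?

Near P at (2.6, 1.7) the arrows circulate counterclockwise. The curl (z-component) there is about +5; positive curl means counterclockwise rotation.

counterclockwise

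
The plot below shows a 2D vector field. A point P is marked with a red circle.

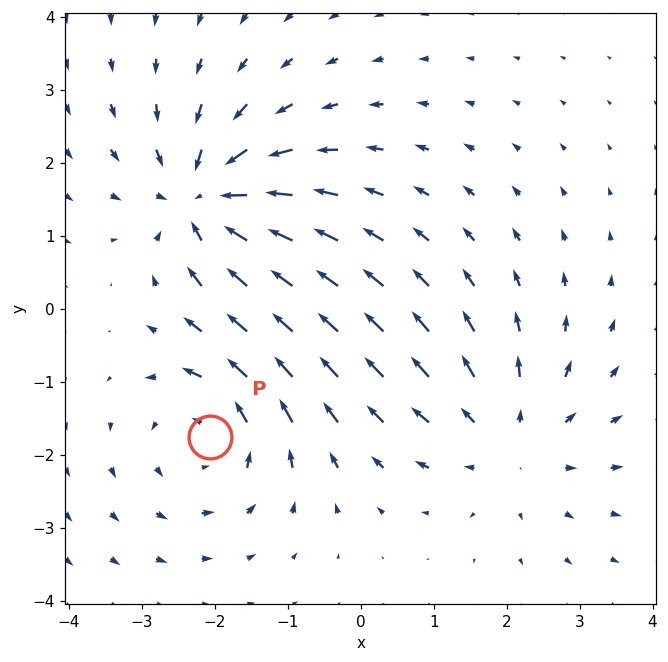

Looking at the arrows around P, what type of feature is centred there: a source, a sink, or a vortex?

vortex

At P (-2.1, -1.8) the arrows circulate counterclockwise. Divergence ≈0, curl about +4 — near-zero divergence with nonzero curl is a vortex.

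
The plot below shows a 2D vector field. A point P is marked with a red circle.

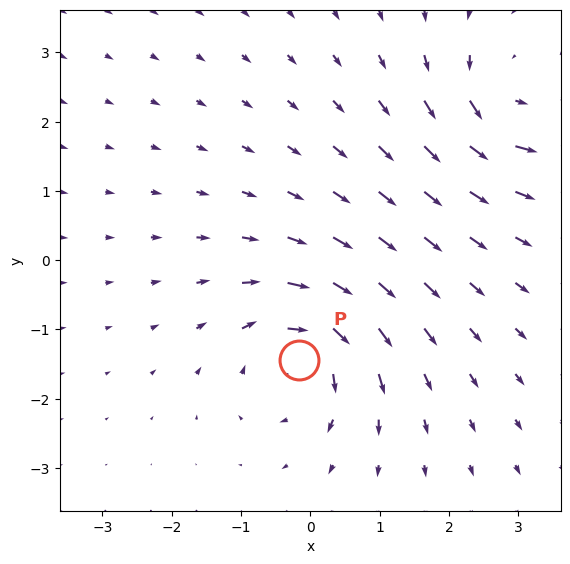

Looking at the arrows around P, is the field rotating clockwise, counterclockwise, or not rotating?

clockwise

Near P at (-0.2, -1.4) the arrows circulate clockwise. The curl (z-component) there is about -5; negative curl means clockwise rotation.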